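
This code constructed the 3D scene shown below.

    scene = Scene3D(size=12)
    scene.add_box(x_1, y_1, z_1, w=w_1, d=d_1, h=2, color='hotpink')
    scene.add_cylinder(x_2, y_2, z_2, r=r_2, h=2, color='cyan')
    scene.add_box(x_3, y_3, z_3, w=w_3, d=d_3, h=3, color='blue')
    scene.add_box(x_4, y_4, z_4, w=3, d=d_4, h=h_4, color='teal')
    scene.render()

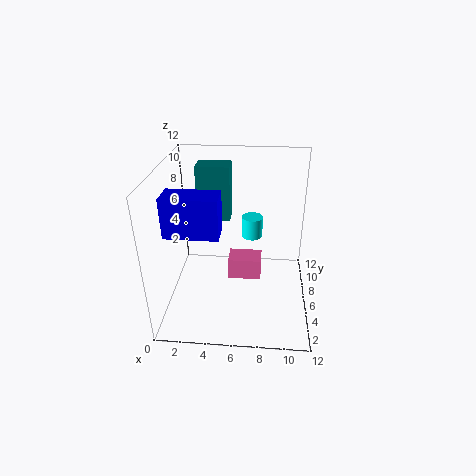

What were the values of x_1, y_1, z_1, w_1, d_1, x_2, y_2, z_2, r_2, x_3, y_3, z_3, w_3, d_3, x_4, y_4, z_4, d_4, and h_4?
x_1 = 5, y_1 = 7, z_1 = 1, w_1 = 3, d_1 = 2, x_2 = 7, y_2 = 10, z_2 = 4, r_2 = 1, x_3 = 1, y_3 = 2, z_3 = 8, w_3 = 4, d_3 = 2, x_4 = 2, y_4 = 9, z_4 = 6, d_4 = 2, h_4 = 5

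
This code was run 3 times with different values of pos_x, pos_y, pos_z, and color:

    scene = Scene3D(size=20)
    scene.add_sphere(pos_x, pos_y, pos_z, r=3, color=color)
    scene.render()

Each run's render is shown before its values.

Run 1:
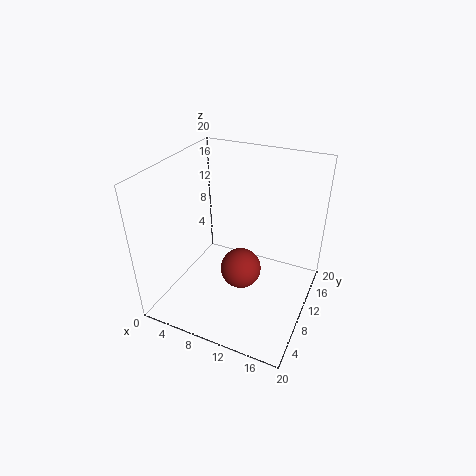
pos_x = 10; pos_y = 11; pos_z = 4; color = 'brown'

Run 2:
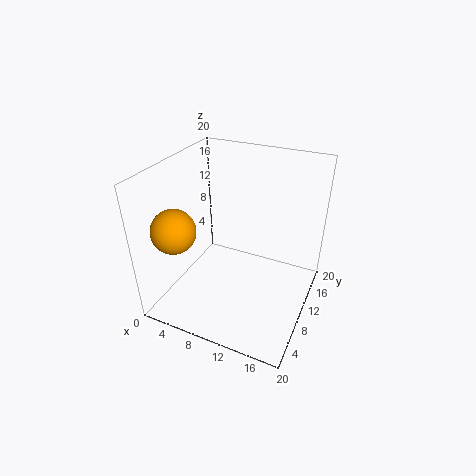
pos_x = 3; pos_y = 5; pos_z = 12; color = 'orange'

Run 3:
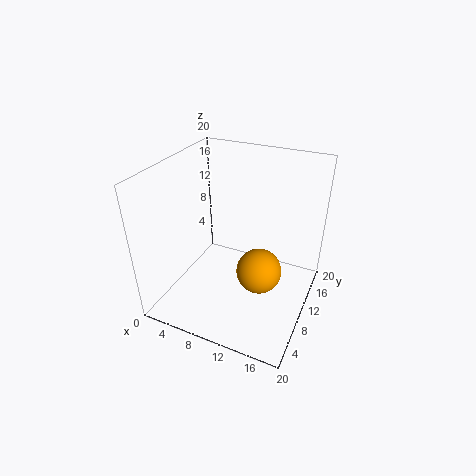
pos_x = 14; pos_y = 8; pos_z = 7; color = 'orange'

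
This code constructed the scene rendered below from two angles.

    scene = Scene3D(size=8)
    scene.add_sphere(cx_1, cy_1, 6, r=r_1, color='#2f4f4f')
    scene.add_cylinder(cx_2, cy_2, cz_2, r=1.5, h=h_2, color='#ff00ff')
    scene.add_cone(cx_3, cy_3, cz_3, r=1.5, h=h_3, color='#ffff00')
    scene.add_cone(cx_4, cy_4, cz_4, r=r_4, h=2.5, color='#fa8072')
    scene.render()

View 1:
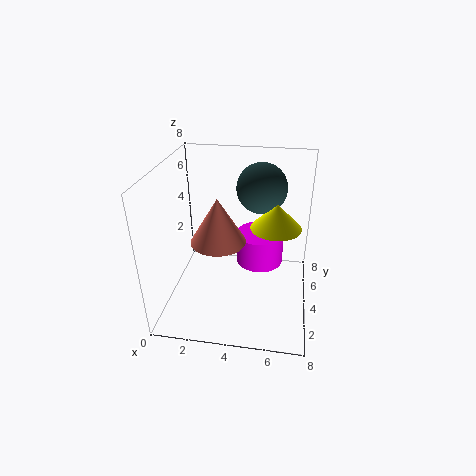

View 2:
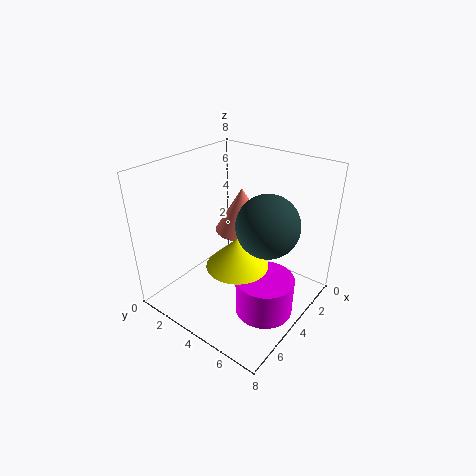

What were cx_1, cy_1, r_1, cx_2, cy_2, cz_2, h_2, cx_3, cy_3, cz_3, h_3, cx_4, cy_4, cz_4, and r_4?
cx_1 = 5; cy_1 = 6.5; r_1 = 1.5; cx_2 = 5; cy_2 = 6.5; cz_2 = 1; h_2 = 2; cx_3 = 6; cy_3 = 5.5; cz_3 = 4; h_3 = 1.5; cx_4 = 3; cy_4 = 3.5; cz_4 = 4; r_4 = 1.5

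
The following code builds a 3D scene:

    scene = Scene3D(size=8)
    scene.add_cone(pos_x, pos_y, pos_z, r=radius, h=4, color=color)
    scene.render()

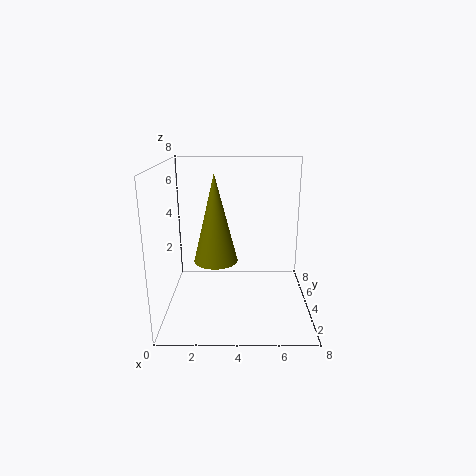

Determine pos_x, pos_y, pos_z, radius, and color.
pos_x = 3
pos_y = 1
pos_z = 4
radius = 1
color = 'olive'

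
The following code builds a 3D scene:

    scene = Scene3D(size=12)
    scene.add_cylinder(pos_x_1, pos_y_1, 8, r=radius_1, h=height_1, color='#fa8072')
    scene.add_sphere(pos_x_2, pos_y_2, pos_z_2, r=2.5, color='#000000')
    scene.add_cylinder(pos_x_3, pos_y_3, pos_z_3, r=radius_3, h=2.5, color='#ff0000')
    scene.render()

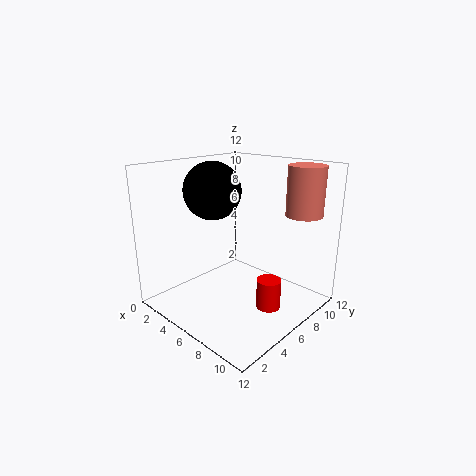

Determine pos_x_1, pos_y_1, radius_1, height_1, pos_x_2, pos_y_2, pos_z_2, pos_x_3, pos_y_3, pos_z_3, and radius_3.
pos_x_1 = 10
pos_y_1 = 9.5
radius_1 = 1.5
height_1 = 4
pos_x_2 = 3
pos_y_2 = 6
pos_z_2 = 9.5
pos_x_3 = 9
pos_y_3 = 6.5
pos_z_3 = 0.5
radius_3 = 1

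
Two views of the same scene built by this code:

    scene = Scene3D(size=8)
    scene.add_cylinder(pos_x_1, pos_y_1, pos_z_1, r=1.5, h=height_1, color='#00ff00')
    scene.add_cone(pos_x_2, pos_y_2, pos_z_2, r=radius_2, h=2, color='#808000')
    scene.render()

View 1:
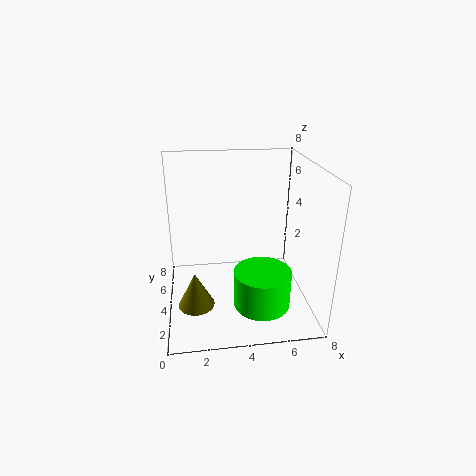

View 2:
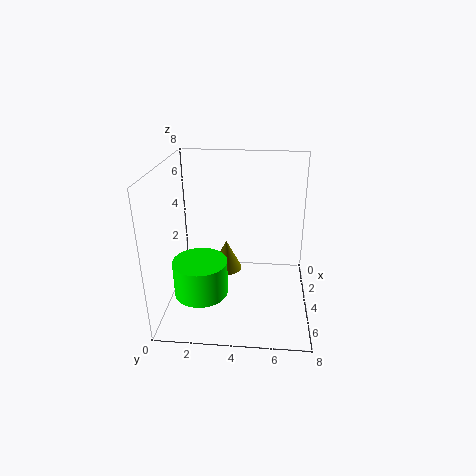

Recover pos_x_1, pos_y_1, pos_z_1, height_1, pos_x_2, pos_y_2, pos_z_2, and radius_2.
pos_x_1 = 5, pos_y_1 = 2, pos_z_1 = 1, height_1 = 2, pos_x_2 = 1.5, pos_y_2 = 3, pos_z_2 = 0.5, radius_2 = 1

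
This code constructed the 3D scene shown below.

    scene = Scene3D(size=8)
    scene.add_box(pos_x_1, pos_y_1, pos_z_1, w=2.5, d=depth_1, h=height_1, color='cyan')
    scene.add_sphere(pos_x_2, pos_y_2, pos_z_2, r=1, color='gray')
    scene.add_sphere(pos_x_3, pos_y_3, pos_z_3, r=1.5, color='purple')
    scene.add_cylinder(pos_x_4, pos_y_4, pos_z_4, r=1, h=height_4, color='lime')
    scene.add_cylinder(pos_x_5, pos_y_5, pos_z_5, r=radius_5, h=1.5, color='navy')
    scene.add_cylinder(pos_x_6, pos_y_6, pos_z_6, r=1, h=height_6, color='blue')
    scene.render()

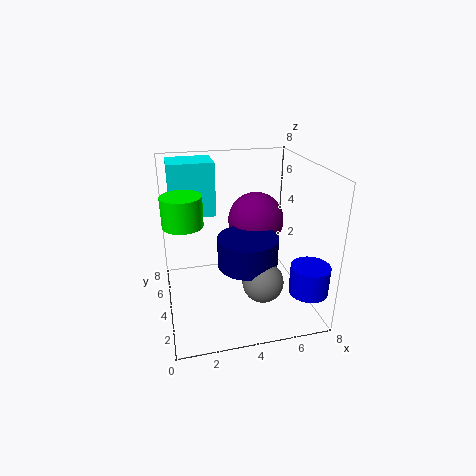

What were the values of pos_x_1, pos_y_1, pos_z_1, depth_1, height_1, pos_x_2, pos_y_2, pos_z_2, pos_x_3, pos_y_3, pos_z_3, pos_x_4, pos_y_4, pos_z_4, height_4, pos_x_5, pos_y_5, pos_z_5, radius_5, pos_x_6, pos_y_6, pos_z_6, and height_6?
pos_x_1 = 0.5
pos_y_1 = 5
pos_z_1 = 5
depth_1 = 2
height_1 = 3
pos_x_2 = 4.5
pos_y_2 = 1
pos_z_2 = 3
pos_x_3 = 5
pos_y_3 = 4
pos_z_3 = 5
pos_x_4 = 1
pos_y_4 = 3
pos_z_4 = 5.5
height_4 = 1.5
pos_x_5 = 4
pos_y_5 = 2
pos_z_5 = 3.5
radius_5 = 1.5
pos_x_6 = 7
pos_y_6 = 1
pos_z_6 = 2
height_6 = 1.5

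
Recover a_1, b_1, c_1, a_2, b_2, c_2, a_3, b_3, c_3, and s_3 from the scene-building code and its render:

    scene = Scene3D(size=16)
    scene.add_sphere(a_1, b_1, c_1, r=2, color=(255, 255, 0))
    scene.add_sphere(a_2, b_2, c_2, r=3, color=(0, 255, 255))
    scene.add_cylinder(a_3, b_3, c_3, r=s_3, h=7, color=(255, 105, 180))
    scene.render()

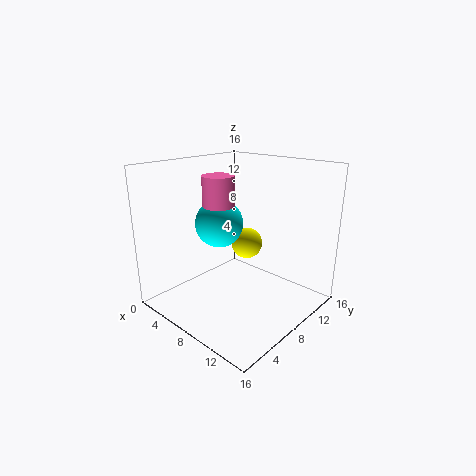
a_1 = 5
b_1 = 13
c_1 = 5
a_2 = 3
b_2 = 10
c_2 = 8
a_3 = 3
b_3 = 10
c_3 = 7
s_3 = 2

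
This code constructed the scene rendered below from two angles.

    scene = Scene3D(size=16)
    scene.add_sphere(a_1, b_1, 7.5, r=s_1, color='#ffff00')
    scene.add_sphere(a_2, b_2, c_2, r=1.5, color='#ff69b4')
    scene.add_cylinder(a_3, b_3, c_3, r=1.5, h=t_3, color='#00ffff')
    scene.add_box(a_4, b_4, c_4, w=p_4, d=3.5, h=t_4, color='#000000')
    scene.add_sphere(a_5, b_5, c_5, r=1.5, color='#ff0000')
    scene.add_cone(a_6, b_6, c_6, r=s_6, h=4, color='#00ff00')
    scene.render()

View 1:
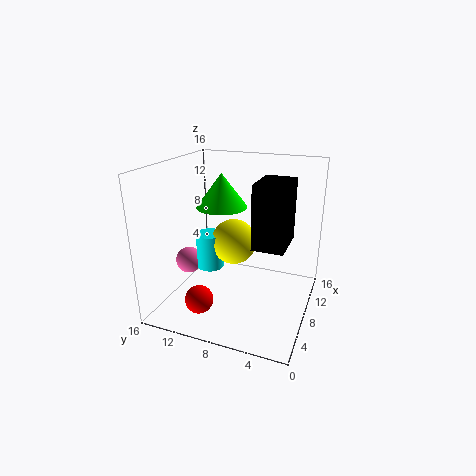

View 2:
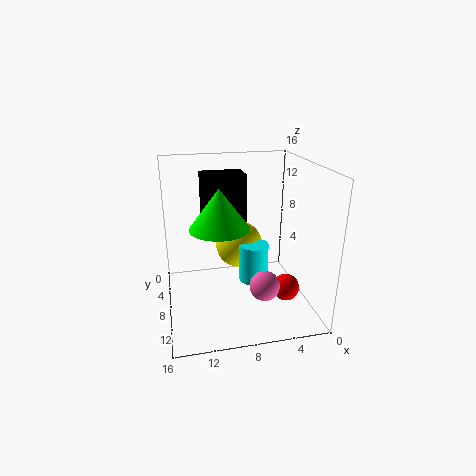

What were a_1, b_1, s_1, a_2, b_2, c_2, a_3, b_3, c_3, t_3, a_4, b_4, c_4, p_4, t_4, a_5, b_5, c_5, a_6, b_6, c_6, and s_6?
a_1 = 8; b_1 = 8.5; s_1 = 2.5; a_2 = 6.5; b_2 = 13.5; c_2 = 5; a_3 = 7; b_3 = 11; c_3 = 4.5; t_3 = 4; a_4 = 6.5; b_4 = 2.5; c_4 = 7.5; p_4 = 5; t_4 = 7; a_5 = 3; b_5 = 10.5; c_5 = 2.5; a_6 = 10.5; b_6 = 11; c_6 = 10.5; s_6 = 3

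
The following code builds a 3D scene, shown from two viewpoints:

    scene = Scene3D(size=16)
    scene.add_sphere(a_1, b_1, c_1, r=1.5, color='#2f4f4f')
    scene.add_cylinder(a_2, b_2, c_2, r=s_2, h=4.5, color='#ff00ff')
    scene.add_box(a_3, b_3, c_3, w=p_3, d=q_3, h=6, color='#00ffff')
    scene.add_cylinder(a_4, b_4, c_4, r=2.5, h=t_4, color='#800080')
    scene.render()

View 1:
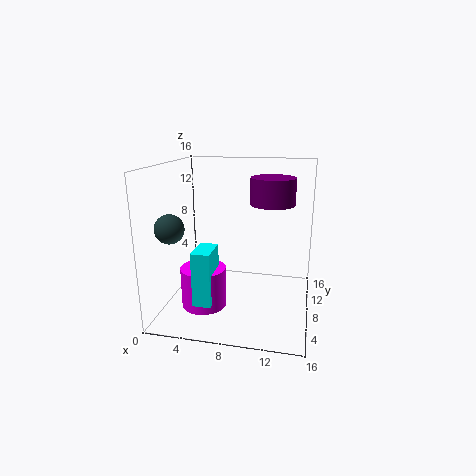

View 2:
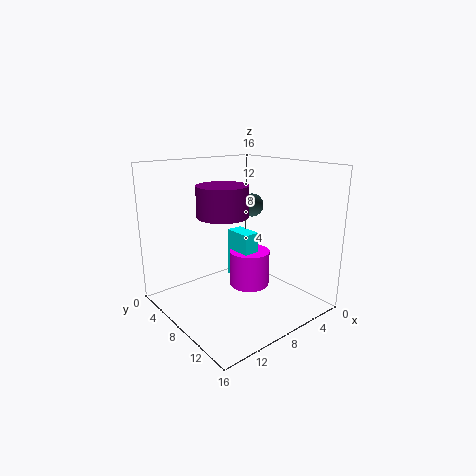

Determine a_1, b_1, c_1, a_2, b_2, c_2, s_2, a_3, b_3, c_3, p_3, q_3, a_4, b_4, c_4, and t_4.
a_1 = 2; b_1 = 3.5; c_1 = 10; a_2 = 4.5; b_2 = 6; c_2 = 0.5; s_2 = 2.5; a_3 = 4; b_3 = 3.5; c_3 = 1.5; p_3 = 2; q_3 = 3.5; a_4 = 11.5; b_4 = 10; c_4 = 11.5; t_4 = 3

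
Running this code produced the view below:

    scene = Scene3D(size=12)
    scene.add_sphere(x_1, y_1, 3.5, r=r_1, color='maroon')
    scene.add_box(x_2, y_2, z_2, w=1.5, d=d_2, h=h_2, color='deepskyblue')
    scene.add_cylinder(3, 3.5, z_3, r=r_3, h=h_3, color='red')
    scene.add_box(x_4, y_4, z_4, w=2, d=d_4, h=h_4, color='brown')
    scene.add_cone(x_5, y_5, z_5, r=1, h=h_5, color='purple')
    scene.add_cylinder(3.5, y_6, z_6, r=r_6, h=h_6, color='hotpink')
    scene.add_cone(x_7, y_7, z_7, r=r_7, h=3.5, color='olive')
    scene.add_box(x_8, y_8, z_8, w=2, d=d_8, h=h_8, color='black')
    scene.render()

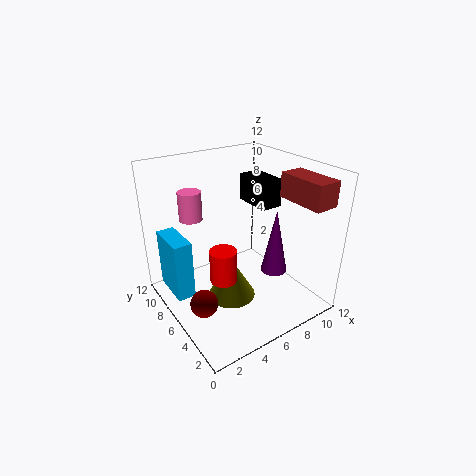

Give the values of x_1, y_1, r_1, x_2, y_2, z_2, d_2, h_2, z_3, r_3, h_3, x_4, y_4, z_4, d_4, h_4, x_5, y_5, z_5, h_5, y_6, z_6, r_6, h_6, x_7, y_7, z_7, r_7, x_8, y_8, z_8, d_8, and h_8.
x_1 = 1, y_1 = 3, r_1 = 1, x_2 = 0.5, y_2 = 6.5, z_2 = 1.5, d_2 = 3.5, h_2 = 5, z_3 = 4.5, r_3 = 1, h_3 = 2.5, x_4 = 9, y_4 = 0.5, z_4 = 9.5, d_4 = 4, h_4 = 2, x_5 = 7, y_5 = 2.5, z_5 = 4.5, h_5 = 5, y_6 = 9.5, z_6 = 7, r_6 = 1, h_6 = 2.5, x_7 = 5, y_7 = 5.5, z_7 = 1, r_7 = 2, x_8 = 9, y_8 = 6.5, z_8 = 7.5, d_8 = 3.5, h_8 = 2.5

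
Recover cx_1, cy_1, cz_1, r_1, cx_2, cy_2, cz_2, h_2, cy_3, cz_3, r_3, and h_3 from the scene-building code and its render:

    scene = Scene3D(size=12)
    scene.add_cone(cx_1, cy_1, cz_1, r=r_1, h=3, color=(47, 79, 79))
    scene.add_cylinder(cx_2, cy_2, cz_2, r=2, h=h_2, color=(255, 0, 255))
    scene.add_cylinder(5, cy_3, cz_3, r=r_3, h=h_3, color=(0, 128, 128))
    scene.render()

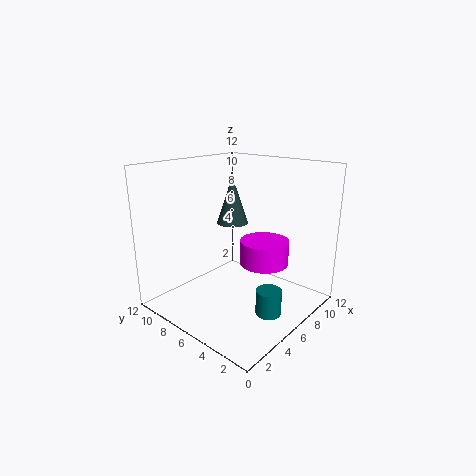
cx_1 = 2
cy_1 = 3
cz_1 = 9
r_1 = 1
cx_2 = 7
cy_2 = 4
cz_2 = 4
h_2 = 2
cy_3 = 2
cz_3 = 1
r_3 = 1
h_3 = 2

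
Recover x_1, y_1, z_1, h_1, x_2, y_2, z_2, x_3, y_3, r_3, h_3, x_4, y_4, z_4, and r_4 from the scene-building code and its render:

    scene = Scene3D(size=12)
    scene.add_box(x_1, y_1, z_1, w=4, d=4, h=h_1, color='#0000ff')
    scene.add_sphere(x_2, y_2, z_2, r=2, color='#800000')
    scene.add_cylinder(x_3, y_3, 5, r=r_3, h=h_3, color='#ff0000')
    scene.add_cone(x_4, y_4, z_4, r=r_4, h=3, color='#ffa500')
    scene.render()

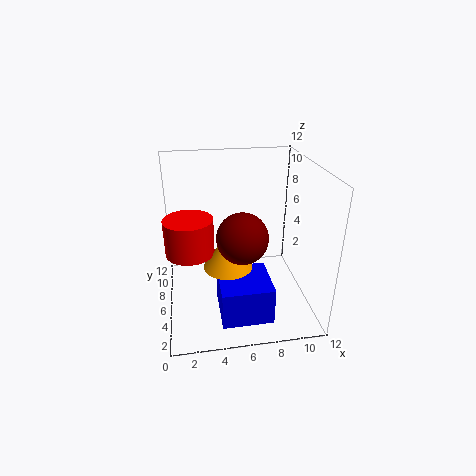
x_1 = 4, y_1 = 1, z_1 = 1, h_1 = 3, x_2 = 6, y_2 = 4, z_2 = 7, x_3 = 2, y_3 = 6, r_3 = 2, h_3 = 3, x_4 = 5, y_4 = 5, z_4 = 4, r_4 = 2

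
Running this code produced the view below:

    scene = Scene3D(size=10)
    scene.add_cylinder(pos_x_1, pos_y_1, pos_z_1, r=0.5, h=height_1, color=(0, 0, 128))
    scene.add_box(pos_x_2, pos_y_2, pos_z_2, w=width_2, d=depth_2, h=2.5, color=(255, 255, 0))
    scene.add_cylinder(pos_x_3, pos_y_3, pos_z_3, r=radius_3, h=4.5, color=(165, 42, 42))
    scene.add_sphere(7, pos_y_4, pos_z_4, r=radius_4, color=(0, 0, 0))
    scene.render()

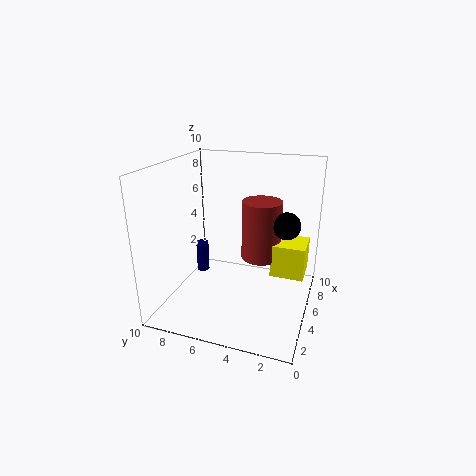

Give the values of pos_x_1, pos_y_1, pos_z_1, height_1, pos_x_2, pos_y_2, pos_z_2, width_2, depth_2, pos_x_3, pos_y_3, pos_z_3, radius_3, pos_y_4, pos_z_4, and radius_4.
pos_x_1 = 7.5, pos_y_1 = 9, pos_z_1 = 0.5, height_1 = 2.5, pos_x_2 = 6.5, pos_y_2 = 0.5, pos_z_2 = 1.5, width_2 = 2.5, depth_2 = 2.5, pos_x_3 = 7.5, pos_y_3 = 4, pos_z_3 = 2.5, radius_3 = 1.5, pos_y_4 = 2, pos_z_4 = 5.5, radius_4 = 1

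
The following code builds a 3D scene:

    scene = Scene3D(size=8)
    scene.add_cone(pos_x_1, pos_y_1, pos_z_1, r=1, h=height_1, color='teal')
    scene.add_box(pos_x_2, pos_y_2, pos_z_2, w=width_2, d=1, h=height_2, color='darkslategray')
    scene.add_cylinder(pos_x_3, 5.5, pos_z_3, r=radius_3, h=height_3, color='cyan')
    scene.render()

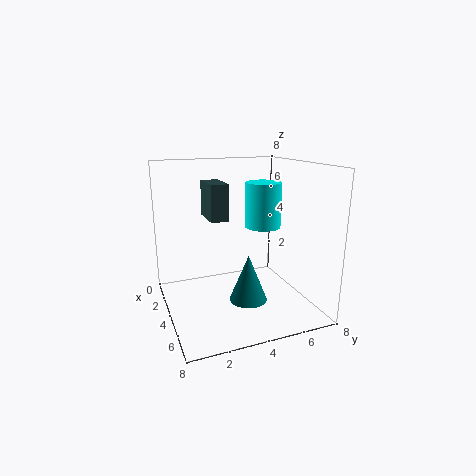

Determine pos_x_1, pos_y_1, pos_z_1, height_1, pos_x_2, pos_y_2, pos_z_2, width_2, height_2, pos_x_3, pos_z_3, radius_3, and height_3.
pos_x_1 = 5.5; pos_y_1 = 4; pos_z_1 = 1; height_1 = 2.5; pos_x_2 = 2; pos_y_2 = 2.5; pos_z_2 = 5; width_2 = 2; height_2 = 2; pos_x_3 = 4; pos_z_3 = 4.5; radius_3 = 1; height_3 = 2.5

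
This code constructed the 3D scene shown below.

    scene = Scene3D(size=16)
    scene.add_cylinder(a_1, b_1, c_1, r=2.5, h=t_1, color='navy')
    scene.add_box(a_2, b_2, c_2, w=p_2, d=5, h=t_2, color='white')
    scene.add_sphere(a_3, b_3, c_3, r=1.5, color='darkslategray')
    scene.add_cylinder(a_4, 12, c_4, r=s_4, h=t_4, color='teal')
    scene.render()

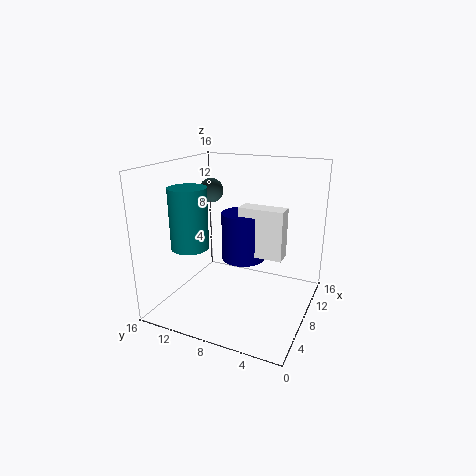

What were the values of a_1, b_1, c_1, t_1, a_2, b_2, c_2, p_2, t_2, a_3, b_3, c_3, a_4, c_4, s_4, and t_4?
a_1 = 9.5, b_1 = 8, c_1 = 5, t_1 = 5.5, a_2 = 8, b_2 = 3, c_2 = 6, p_2 = 2, t_2 = 5.5, a_3 = 12, b_3 = 13.5, c_3 = 12, a_4 = 4.5, c_4 = 7.5, s_4 = 2, t_4 = 6.5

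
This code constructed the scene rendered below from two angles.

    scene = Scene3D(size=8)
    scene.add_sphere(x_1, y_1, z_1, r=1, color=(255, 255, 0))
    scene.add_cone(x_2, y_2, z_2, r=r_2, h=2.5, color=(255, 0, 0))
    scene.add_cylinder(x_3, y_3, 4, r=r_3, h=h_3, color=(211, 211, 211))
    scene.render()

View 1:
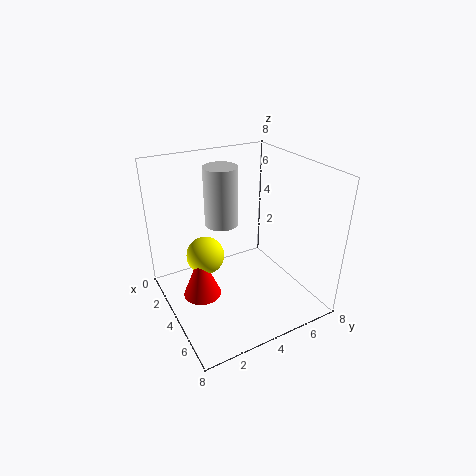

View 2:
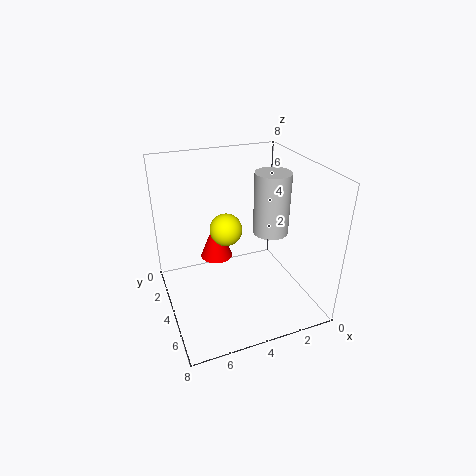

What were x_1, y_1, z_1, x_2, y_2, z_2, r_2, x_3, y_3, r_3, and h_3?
x_1 = 4
y_1 = 2
z_1 = 3.5
x_2 = 4.5
y_2 = 1.5
z_2 = 1.5
r_2 = 1
x_3 = 2
y_3 = 4
r_3 = 1
h_3 = 3.5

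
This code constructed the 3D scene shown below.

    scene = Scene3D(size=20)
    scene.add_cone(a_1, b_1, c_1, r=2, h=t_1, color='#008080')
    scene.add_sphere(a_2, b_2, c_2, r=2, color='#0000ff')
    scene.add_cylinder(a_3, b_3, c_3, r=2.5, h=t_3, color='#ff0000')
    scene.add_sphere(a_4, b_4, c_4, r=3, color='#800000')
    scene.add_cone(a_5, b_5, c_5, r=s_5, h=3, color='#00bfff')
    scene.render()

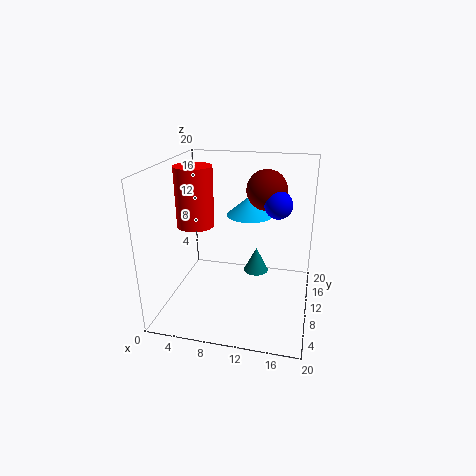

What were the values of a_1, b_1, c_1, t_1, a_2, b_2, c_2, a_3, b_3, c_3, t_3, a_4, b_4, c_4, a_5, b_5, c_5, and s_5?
a_1 = 11.5
b_1 = 16.5
c_1 = 1.5
t_1 = 4
a_2 = 15
b_2 = 13.5
c_2 = 14
a_3 = 4.5
b_3 = 8.5
c_3 = 12
t_3 = 8
a_4 = 13
b_4 = 15.5
c_4 = 15.5
a_5 = 10.5
b_5 = 15.5
c_5 = 11.5
s_5 = 3.5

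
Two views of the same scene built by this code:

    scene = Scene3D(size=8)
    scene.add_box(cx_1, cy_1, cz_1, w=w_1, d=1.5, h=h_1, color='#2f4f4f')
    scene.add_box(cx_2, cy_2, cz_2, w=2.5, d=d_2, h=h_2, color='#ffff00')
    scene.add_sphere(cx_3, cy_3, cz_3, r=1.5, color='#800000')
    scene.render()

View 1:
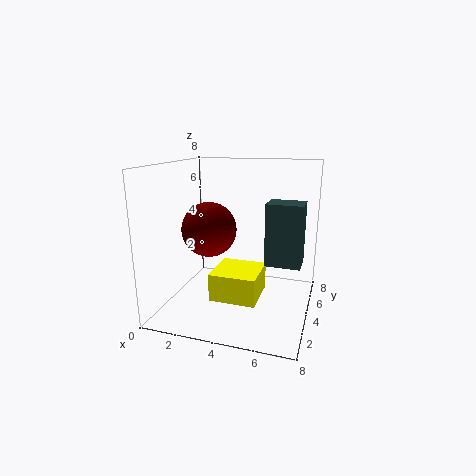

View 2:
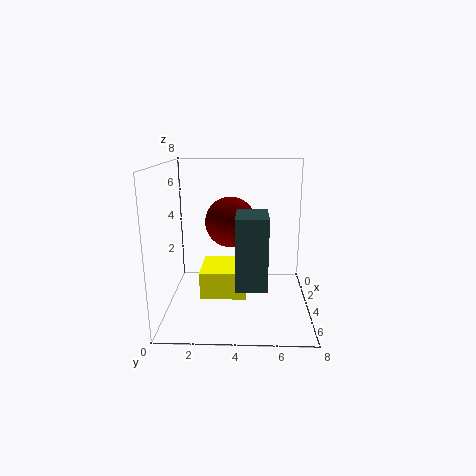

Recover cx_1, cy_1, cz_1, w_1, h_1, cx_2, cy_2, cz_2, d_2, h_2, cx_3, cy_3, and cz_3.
cx_1 = 5.5; cy_1 = 4; cz_1 = 2.5; w_1 = 2; h_1 = 3.5; cx_2 = 3; cy_2 = 2; cz_2 = 1; d_2 = 2.5; h_2 = 1.5; cx_3 = 2.5; cy_3 = 3.5; cz_3 = 4.5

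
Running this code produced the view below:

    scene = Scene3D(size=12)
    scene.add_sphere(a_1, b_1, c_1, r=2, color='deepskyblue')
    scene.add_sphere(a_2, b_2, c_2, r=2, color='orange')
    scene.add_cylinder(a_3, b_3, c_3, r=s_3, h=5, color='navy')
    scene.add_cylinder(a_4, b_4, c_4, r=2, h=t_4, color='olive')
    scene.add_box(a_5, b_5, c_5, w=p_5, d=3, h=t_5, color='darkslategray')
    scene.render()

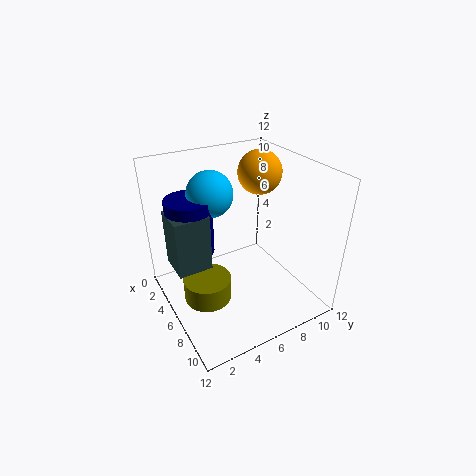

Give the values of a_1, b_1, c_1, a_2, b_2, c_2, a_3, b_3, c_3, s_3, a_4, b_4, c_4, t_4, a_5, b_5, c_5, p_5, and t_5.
a_1 = 3
b_1 = 5
c_1 = 9
a_2 = 3
b_2 = 10
c_2 = 10
a_3 = 3
b_3 = 3
c_3 = 4
s_3 = 2
a_4 = 6
b_4 = 3
c_4 = 1
t_4 = 2
a_5 = 2
b_5 = 1
c_5 = 3
p_5 = 3
t_5 = 5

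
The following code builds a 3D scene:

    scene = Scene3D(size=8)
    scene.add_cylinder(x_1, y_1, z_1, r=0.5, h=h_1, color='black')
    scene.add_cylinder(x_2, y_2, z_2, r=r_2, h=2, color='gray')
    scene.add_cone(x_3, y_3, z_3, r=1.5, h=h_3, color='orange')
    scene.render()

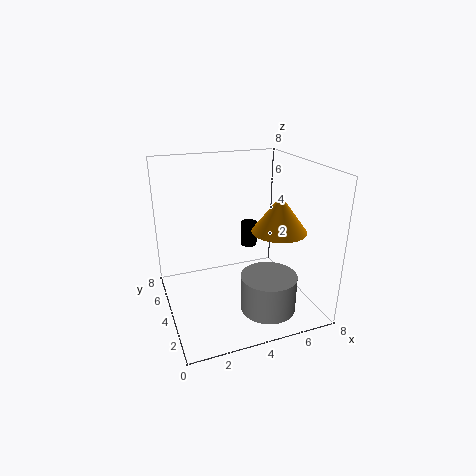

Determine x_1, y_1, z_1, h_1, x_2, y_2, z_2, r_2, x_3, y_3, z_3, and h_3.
x_1 = 5.5
y_1 = 6
z_1 = 2.5
h_1 = 1.5
x_2 = 5
y_2 = 2
z_2 = 0.5
r_2 = 1.5
x_3 = 6
y_3 = 3
z_3 = 4.5
h_3 = 2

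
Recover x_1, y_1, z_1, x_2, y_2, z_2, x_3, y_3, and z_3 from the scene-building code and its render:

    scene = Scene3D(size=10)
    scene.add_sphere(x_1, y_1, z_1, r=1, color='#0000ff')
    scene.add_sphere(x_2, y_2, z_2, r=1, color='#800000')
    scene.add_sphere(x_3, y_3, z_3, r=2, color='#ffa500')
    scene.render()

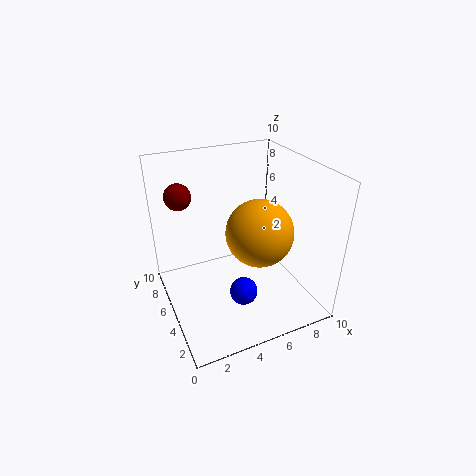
x_1 = 5; y_1 = 4; z_1 = 1; x_2 = 2; y_2 = 9; z_2 = 7; x_3 = 5; y_3 = 2; z_3 = 7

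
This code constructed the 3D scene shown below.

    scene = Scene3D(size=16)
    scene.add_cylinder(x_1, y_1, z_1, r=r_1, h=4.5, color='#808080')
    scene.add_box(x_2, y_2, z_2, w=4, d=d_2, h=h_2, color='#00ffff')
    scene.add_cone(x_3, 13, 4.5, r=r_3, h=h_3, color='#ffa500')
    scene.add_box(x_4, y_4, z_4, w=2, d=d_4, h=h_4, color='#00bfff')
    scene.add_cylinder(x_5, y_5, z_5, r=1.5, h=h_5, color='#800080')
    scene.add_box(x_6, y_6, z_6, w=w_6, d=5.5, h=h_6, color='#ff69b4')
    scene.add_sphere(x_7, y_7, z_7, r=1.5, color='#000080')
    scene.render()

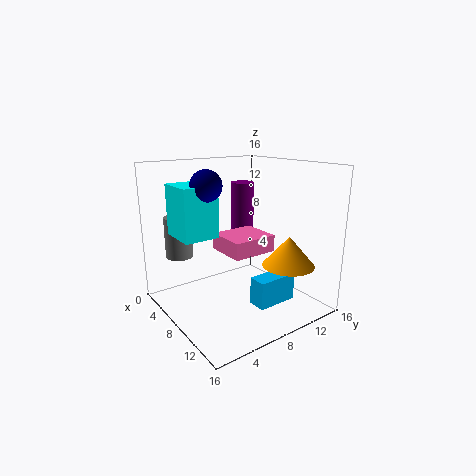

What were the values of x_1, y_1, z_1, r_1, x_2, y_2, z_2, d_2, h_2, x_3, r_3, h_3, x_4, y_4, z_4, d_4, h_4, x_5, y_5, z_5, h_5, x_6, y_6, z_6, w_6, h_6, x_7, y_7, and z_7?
x_1 = 4.5
y_1 = 2.5
z_1 = 6
r_1 = 1.5
x_2 = 6.5
y_2 = 0.5
z_2 = 9.5
d_2 = 3.5
h_2 = 5
x_3 = 11
r_3 = 3
h_3 = 3.5
x_4 = 11
y_4 = 7.5
z_4 = 1.5
d_4 = 4.5
h_4 = 3
x_5 = 2
y_5 = 13
z_5 = 6.5
h_5 = 6.5
x_6 = 3.5
y_6 = 7.5
z_6 = 5.5
w_6 = 5
h_6 = 2
x_7 = 10
y_7 = 3
z_7 = 14.5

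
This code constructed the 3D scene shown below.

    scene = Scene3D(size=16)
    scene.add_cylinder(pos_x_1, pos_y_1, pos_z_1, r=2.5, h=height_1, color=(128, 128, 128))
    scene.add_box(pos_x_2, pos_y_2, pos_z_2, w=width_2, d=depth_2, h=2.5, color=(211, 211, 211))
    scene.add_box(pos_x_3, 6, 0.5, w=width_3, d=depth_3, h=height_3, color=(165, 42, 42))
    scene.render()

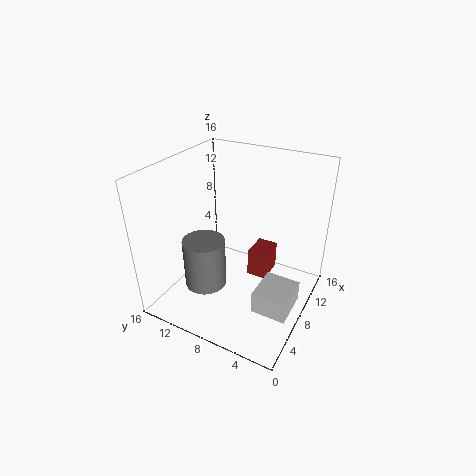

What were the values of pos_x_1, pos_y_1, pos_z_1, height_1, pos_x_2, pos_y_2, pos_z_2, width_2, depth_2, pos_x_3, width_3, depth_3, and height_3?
pos_x_1 = 7, pos_y_1 = 12, pos_z_1 = 1, height_1 = 6, pos_x_2 = 5.5, pos_y_2 = 1, pos_z_2 = 0.5, width_2 = 4.5, depth_2 = 4, pos_x_3 = 11.5, width_3 = 3.5, depth_3 = 2.5, height_3 = 3.5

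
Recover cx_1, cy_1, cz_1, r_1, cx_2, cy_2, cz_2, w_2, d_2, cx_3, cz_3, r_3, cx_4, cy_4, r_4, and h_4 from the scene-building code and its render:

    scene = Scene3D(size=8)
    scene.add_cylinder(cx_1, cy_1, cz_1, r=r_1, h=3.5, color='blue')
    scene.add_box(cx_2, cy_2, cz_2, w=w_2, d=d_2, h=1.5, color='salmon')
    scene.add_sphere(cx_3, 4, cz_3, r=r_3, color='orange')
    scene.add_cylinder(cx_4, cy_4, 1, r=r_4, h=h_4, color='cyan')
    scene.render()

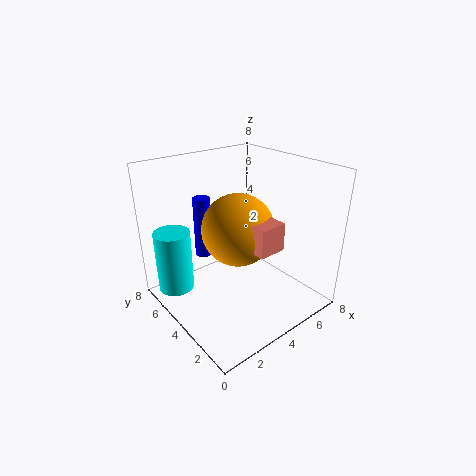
cx_1 = 3, cy_1 = 6, cz_1 = 2.5, r_1 = 0.5, cx_2 = 3.5, cy_2 = 1.5, cz_2 = 4, w_2 = 1.5, d_2 = 2, cx_3 = 4, cz_3 = 4.5, r_3 = 2, cx_4 = 1, cy_4 = 6, r_4 = 1, h_4 = 3.5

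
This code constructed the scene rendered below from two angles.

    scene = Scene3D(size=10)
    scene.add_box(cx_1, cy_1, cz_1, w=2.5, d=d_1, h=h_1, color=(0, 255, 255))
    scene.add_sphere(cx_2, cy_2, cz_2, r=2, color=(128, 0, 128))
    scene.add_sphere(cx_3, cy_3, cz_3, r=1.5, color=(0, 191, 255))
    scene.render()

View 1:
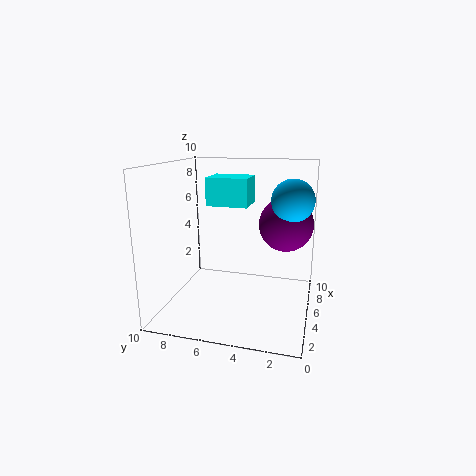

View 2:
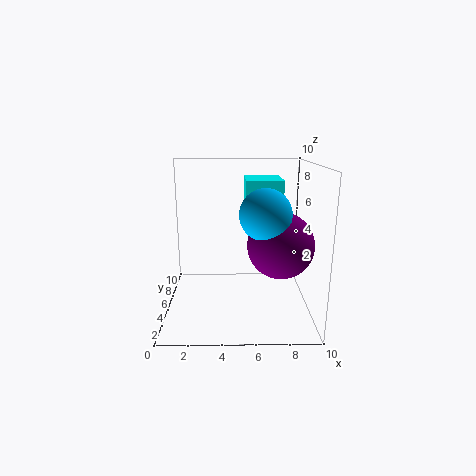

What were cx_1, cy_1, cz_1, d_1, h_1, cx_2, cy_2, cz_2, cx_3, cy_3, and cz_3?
cx_1 = 5.5
cy_1 = 4.5
cz_1 = 7
d_1 = 3
h_1 = 2
cx_2 = 7.5
cy_2 = 2
cz_2 = 5.5
cx_3 = 6.5
cy_3 = 1.5
cz_3 = 7.5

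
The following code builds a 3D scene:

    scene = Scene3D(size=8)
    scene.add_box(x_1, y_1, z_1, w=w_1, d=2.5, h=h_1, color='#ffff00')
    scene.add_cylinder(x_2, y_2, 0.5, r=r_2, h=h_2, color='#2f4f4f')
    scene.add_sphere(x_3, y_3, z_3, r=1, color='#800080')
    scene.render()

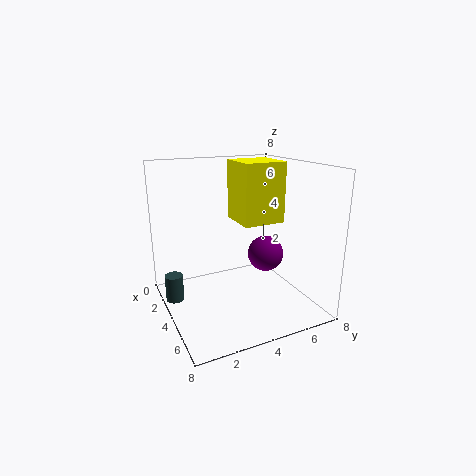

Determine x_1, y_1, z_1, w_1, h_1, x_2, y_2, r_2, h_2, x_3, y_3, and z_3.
x_1 = 1.5, y_1 = 4.5, z_1 = 4.5, w_1 = 2.5, h_1 = 3.5, x_2 = 3, y_2 = 0.5, r_2 = 0.5, h_2 = 1.5, x_3 = 4.5, y_3 = 5.5, z_3 = 3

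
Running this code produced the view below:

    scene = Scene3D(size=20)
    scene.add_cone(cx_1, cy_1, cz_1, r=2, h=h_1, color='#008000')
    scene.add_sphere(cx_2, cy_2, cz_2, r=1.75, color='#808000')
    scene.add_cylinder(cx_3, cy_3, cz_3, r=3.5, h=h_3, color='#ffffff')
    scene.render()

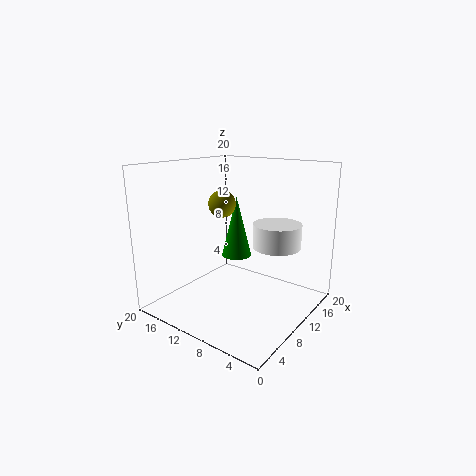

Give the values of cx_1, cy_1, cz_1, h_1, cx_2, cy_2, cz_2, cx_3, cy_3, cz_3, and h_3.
cx_1 = 9; cy_1 = 9.5; cz_1 = 8; h_1 = 8; cx_2 = 7.25; cy_2 = 10.5; cz_2 = 15.25; cx_3 = 14.75; cy_3 = 6.5; cz_3 = 8; h_3 = 3.5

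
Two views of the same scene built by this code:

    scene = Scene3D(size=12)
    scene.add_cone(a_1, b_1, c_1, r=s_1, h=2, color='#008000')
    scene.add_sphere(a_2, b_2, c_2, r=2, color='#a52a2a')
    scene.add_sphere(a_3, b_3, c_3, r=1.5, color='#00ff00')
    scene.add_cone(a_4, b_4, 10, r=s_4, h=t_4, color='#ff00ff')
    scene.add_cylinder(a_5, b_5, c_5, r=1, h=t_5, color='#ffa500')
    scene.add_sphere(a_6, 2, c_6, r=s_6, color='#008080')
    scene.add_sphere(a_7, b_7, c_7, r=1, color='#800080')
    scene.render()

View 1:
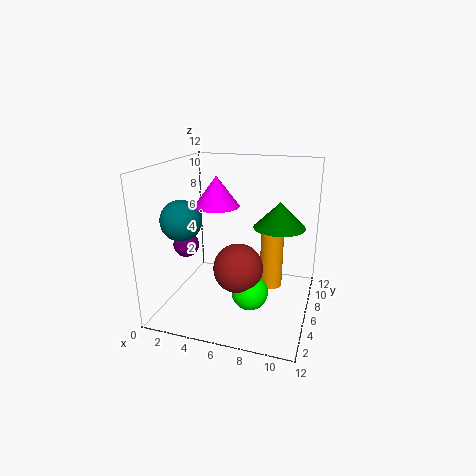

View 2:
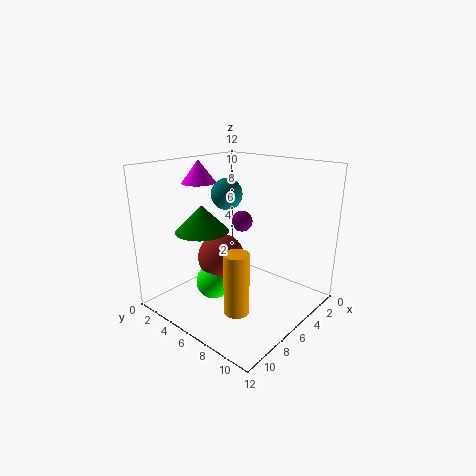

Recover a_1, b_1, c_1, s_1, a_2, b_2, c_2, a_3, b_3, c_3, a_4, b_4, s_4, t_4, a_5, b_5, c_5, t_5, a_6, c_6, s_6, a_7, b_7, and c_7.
a_1 = 9.5; b_1 = 5.5; c_1 = 7.5; s_1 = 2; a_2 = 6.5; b_2 = 4.5; c_2 = 4; a_3 = 7.5; b_3 = 4.5; c_3 = 2; a_4 = 6; b_4 = 1.5; s_4 = 1.5; t_4 = 2; a_5 = 8.5; b_5 = 8; c_5 = 1; t_5 = 5; a_6 = 3; c_6 = 8.5; s_6 = 1.5; a_7 = 2.5; b_7 = 3.5; c_7 = 6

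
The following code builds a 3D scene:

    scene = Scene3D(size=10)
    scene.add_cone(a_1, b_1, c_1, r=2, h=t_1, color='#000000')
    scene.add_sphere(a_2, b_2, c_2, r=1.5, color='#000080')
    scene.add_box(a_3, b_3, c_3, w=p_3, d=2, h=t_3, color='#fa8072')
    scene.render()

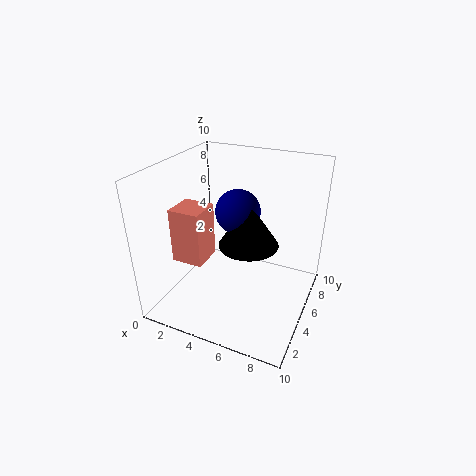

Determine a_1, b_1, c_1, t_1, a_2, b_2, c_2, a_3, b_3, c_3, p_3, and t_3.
a_1 = 6, b_1 = 4.5, c_1 = 5, t_1 = 3, a_2 = 5, b_2 = 5, c_2 = 7, a_3 = 2, b_3 = 1.5, c_3 = 4.5, p_3 = 2, t_3 = 3.5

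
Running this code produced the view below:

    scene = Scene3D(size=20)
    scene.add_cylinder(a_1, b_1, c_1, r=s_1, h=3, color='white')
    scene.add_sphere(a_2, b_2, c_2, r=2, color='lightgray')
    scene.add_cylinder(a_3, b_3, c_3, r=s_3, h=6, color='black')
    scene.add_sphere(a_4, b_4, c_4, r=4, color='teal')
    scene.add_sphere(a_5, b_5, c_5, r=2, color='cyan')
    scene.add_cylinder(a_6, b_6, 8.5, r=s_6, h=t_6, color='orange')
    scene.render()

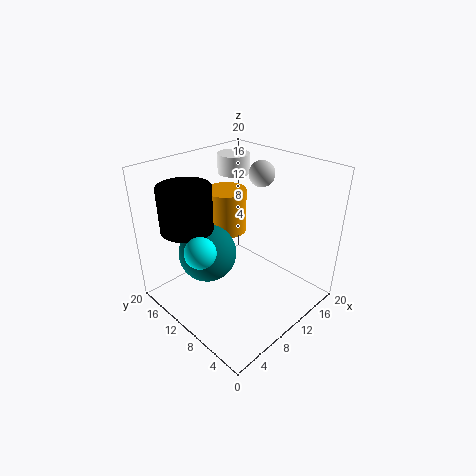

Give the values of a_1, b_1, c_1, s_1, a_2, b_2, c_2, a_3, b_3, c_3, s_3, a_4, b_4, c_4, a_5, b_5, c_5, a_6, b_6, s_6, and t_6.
a_1 = 16.5
b_1 = 17.5
c_1 = 16
s_1 = 2.5
a_2 = 18
b_2 = 13
c_2 = 16.5
a_3 = 4.5
b_3 = 14
c_3 = 12
s_3 = 3.5
a_4 = 6.5
b_4 = 12.5
c_4 = 8
a_5 = 3
b_5 = 9.5
c_5 = 11
a_6 = 12.5
b_6 = 15
s_6 = 3
t_6 = 6.5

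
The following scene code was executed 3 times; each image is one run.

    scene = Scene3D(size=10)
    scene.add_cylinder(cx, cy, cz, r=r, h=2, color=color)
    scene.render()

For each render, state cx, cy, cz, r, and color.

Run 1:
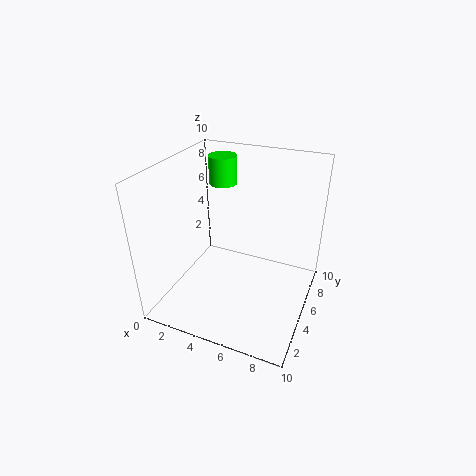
cx = 3; cy = 7; cz = 8; r = 1; color = 'lime'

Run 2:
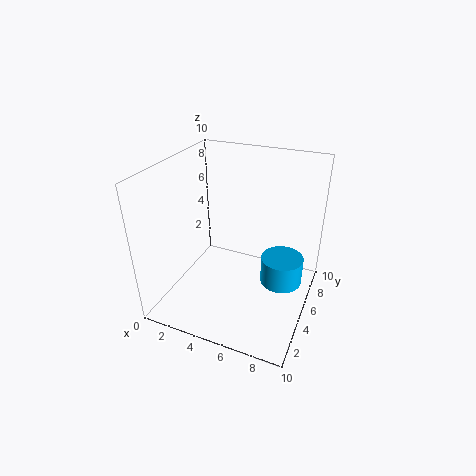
cx = 8; cy = 6; cz = 1.5; r = 1.5; color = 'deepskyblue'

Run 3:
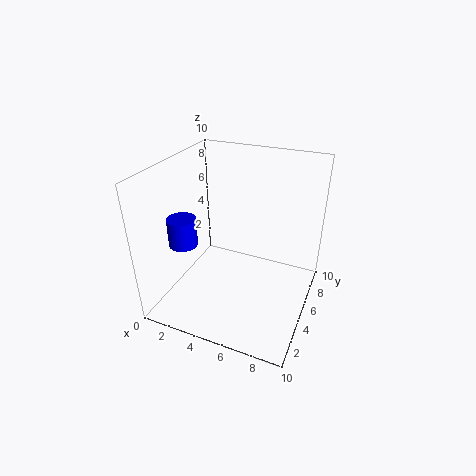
cx = 1.5; cy = 3.5; cz = 4.5; r = 1; color = 'blue'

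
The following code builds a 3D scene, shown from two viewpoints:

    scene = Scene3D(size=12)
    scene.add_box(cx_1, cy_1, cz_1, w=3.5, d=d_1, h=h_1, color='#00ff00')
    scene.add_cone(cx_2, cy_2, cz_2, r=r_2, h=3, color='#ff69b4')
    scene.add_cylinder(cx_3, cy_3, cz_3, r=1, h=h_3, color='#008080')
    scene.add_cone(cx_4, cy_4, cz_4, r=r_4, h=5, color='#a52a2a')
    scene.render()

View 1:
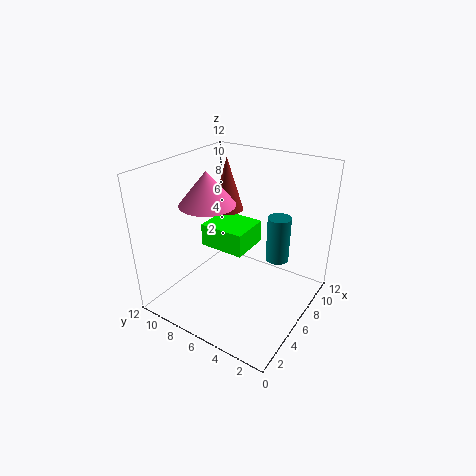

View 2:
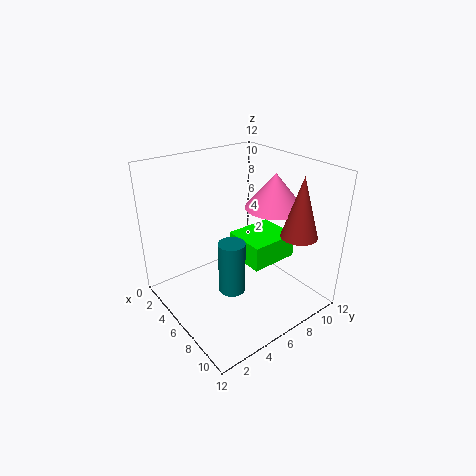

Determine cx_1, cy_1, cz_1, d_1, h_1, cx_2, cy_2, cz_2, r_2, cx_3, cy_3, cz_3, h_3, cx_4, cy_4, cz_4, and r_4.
cx_1 = 5.5
cy_1 = 5.5
cz_1 = 4.5
d_1 = 4
h_1 = 2
cx_2 = 6.5
cy_2 = 9.5
cz_2 = 8
r_2 = 2.5
cx_3 = 8.5
cy_3 = 3.5
cz_3 = 3.5
h_3 = 4
cx_4 = 9.5
cy_4 = 9.5
cz_4 = 6.5
r_4 = 1.5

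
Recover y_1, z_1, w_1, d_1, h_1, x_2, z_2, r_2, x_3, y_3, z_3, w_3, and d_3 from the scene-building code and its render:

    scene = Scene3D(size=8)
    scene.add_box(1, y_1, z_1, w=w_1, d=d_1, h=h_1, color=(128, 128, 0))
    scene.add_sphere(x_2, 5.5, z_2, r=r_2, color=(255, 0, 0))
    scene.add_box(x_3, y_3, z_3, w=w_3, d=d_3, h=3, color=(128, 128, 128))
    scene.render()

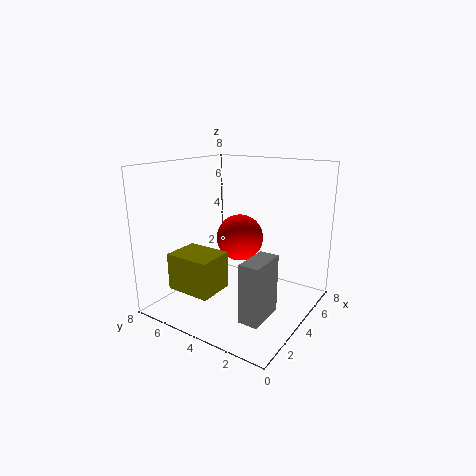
y_1 = 4
z_1 = 1.5
w_1 = 2
d_1 = 2.5
h_1 = 2
x_2 = 6.5
z_2 = 3
r_2 = 1.5
x_3 = 1
y_3 = 1
z_3 = 1
w_3 = 2
d_3 = 1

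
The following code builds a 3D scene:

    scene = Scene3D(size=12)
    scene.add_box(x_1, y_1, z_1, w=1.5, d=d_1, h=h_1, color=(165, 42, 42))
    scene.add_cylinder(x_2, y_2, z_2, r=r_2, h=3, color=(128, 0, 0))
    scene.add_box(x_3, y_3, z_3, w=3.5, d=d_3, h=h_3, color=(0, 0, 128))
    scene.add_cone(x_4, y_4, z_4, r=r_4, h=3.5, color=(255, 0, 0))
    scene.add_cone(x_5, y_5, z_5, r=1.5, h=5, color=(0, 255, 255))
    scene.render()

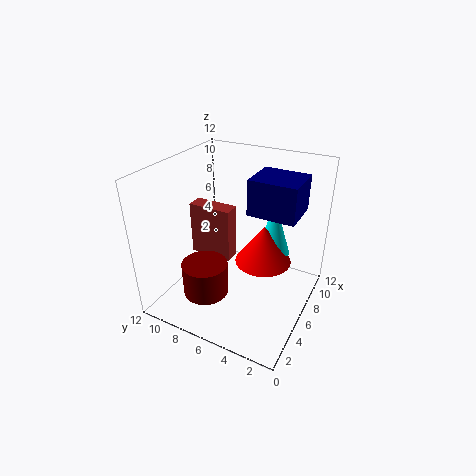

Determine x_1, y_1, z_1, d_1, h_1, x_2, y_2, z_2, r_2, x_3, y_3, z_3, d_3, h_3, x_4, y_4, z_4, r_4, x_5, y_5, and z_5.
x_1 = 7
y_1 = 7.5
z_1 = 2.5
d_1 = 4
h_1 = 5
x_2 = 4.5
y_2 = 8.5
z_2 = 0.5
r_2 = 2
x_3 = 6.5
y_3 = 1.5
z_3 = 8
d_3 = 4
h_3 = 3
x_4 = 8
y_4 = 4.5
z_4 = 3
r_4 = 2.5
x_5 = 9
y_5 = 4
z_5 = 3.5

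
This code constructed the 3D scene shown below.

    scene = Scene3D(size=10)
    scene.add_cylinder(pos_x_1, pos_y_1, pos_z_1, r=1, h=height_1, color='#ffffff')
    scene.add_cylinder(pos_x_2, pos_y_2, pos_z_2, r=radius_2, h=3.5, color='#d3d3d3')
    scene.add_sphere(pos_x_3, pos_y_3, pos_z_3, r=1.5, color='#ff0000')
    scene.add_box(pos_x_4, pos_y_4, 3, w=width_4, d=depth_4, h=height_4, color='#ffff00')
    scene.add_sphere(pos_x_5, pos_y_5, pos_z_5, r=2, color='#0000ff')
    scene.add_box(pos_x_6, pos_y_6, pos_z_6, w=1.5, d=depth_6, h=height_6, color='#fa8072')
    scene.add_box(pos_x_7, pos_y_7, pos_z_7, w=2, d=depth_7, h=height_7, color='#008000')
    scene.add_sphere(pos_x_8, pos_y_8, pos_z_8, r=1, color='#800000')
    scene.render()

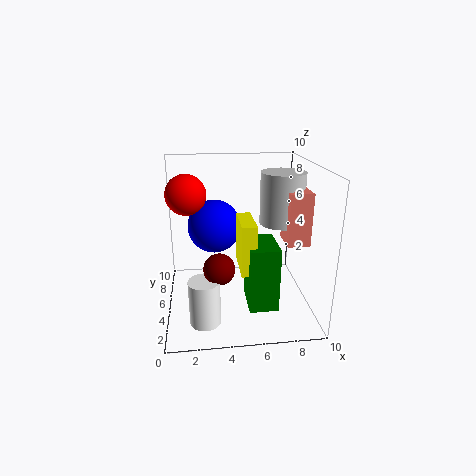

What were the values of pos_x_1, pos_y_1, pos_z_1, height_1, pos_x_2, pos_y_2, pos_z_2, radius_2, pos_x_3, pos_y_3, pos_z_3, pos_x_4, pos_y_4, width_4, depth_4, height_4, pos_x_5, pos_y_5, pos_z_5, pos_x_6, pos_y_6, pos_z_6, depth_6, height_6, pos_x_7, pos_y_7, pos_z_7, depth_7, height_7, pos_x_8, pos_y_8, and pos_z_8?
pos_x_1 = 2.5; pos_y_1 = 2; pos_z_1 = 0.5; height_1 = 3; pos_x_2 = 8; pos_y_2 = 5; pos_z_2 = 6; radius_2 = 1.5; pos_x_3 = 1.5; pos_y_3 = 7.5; pos_z_3 = 7.5; pos_x_4 = 5; pos_y_4 = 3; width_4 = 1; depth_4 = 3; height_4 = 3.5; pos_x_5 = 3.5; pos_y_5 = 7.5; pos_z_5 = 5; pos_x_6 = 8; pos_y_6 = 3; pos_z_6 = 5; depth_6 = 2; height_6 = 3.5; pos_x_7 = 5.5; pos_y_7 = 2.5; pos_z_7 = 0.5; depth_7 = 3; height_7 = 4.5; pos_x_8 = 3.5; pos_y_8 = 2.5; pos_z_8 = 4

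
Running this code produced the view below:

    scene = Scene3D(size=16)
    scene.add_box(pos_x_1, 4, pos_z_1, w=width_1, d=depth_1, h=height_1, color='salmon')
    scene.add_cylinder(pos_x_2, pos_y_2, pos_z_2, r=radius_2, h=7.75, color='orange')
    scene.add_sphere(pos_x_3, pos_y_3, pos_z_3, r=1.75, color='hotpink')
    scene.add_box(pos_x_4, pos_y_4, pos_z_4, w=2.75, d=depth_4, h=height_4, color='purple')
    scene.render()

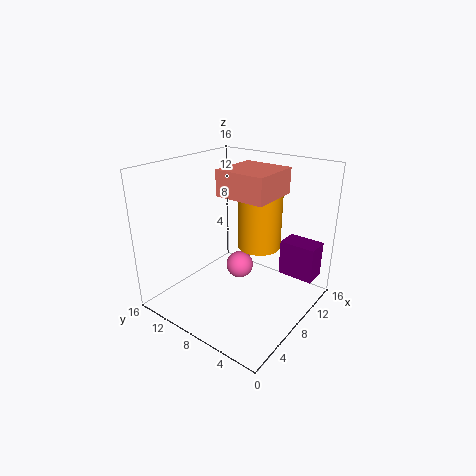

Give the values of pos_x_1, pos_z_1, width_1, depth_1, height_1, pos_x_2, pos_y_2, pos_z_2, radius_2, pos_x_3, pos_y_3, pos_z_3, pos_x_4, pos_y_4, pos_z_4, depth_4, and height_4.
pos_x_1 = 6.25
pos_z_1 = 13
width_1 = 5.5
depth_1 = 5.5
height_1 = 2.75
pos_x_2 = 10.75
pos_y_2 = 7
pos_z_2 = 6.25
radius_2 = 2.5
pos_x_3 = 12
pos_y_3 = 10.75
pos_z_3 = 1.75
pos_x_4 = 12.75
pos_y_4 = 1
pos_z_4 = 2.25
depth_4 = 4.25
height_4 = 4.25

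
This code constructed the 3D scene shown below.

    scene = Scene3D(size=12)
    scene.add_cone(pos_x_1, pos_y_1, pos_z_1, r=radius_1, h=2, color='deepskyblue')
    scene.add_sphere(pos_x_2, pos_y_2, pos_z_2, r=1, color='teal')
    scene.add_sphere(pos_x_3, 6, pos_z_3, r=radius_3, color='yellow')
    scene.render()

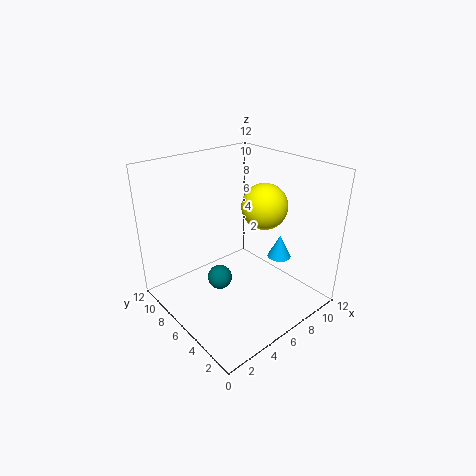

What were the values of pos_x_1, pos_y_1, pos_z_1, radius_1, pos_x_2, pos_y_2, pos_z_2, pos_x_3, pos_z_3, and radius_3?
pos_x_1 = 9, pos_y_1 = 4, pos_z_1 = 4, radius_1 = 1, pos_x_2 = 4, pos_y_2 = 6, pos_z_2 = 3, pos_x_3 = 9, pos_z_3 = 8, radius_3 = 2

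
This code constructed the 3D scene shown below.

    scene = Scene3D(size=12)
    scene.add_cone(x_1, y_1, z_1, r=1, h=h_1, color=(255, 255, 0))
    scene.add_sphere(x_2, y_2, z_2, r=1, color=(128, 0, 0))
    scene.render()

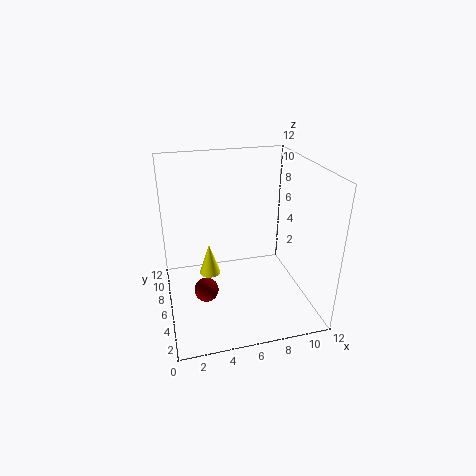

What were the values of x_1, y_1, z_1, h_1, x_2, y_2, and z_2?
x_1 = 4
y_1 = 9
z_1 = 1
h_1 = 3
x_2 = 3
y_2 = 5
z_2 = 2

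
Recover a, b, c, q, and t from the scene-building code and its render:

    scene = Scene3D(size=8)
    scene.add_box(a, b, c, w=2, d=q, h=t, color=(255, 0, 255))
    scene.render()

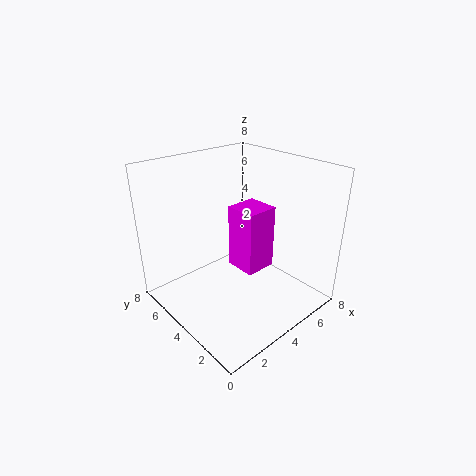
a = 5; b = 4; c = 1; q = 2; t = 4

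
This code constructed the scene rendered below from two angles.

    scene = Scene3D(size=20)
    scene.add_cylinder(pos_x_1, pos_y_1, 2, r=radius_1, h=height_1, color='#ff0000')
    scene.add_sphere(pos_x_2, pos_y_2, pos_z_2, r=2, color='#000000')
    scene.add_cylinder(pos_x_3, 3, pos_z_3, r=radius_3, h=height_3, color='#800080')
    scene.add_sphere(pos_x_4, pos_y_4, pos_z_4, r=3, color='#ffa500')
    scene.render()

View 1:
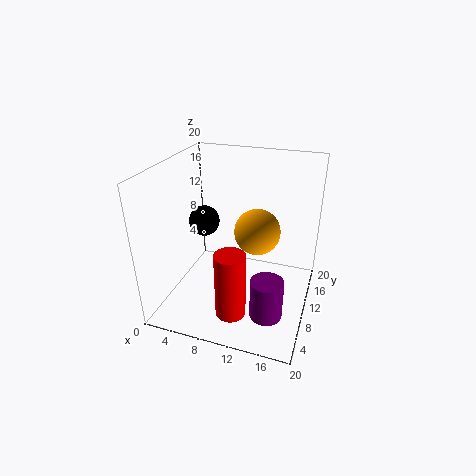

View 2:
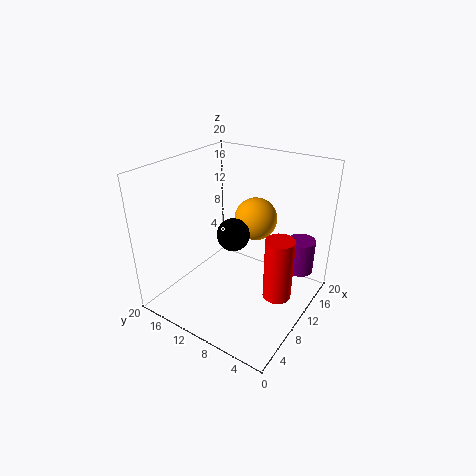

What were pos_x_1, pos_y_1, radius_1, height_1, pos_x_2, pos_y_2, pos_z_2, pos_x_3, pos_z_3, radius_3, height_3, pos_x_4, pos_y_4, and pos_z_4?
pos_x_1 = 11; pos_y_1 = 4; radius_1 = 2; height_1 = 9; pos_x_2 = 6; pos_y_2 = 8; pos_z_2 = 13; pos_x_3 = 16; pos_z_3 = 4; radius_3 = 2; height_3 = 5; pos_x_4 = 13; pos_y_4 = 9; pos_z_4 = 12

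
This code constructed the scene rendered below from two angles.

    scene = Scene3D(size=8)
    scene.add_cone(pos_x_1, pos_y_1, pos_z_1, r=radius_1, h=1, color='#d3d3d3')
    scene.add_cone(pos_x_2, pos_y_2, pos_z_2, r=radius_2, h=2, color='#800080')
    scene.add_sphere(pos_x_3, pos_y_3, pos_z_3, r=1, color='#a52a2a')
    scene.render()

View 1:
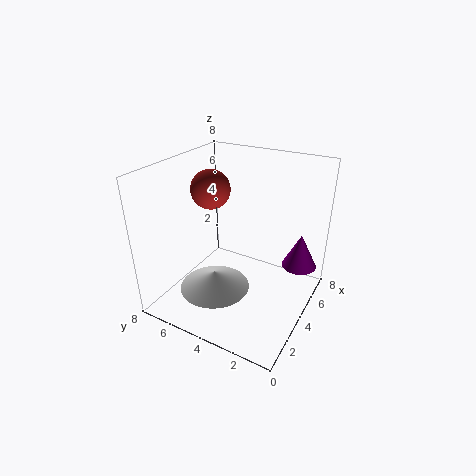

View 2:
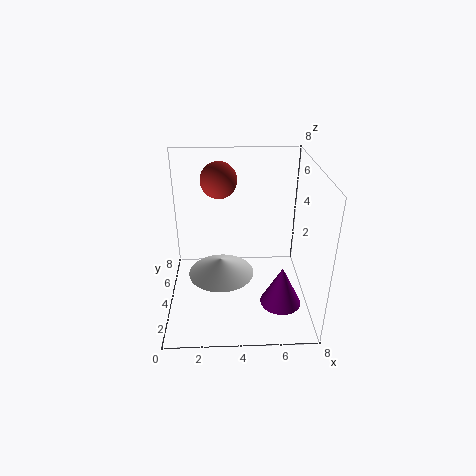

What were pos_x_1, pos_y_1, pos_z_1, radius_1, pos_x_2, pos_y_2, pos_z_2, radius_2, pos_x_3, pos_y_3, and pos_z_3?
pos_x_1 = 3; pos_y_1 = 5; pos_z_1 = 1; radius_1 = 2; pos_x_2 = 6; pos_y_2 = 1; pos_z_2 = 2; radius_2 = 1; pos_x_3 = 3; pos_y_3 = 5; pos_z_3 = 7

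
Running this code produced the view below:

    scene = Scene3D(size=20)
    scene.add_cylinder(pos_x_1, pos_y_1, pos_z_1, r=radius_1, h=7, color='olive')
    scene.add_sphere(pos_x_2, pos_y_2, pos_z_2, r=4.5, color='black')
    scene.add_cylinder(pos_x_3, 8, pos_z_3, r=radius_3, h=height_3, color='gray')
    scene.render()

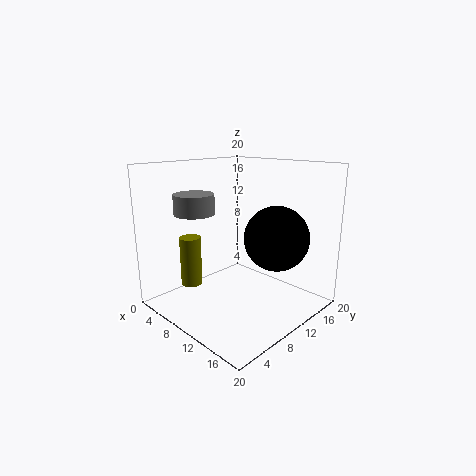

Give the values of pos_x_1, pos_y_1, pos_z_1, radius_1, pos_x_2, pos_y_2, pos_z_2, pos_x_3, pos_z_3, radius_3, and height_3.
pos_x_1 = 5
pos_y_1 = 5.5
pos_z_1 = 3
radius_1 = 1.5
pos_x_2 = 14
pos_y_2 = 13.5
pos_z_2 = 10
pos_x_3 = 3
pos_z_3 = 12.5
radius_3 = 3
height_3 = 3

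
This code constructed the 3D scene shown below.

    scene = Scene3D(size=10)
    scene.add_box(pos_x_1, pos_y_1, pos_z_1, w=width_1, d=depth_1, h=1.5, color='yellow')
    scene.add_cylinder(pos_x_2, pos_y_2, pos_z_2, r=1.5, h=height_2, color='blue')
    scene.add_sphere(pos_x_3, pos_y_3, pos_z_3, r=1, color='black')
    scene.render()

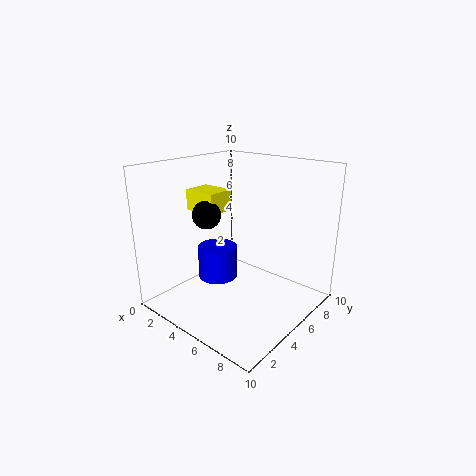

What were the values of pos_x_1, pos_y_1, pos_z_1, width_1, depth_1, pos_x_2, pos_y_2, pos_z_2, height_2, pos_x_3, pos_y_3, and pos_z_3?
pos_x_1 = 1, pos_y_1 = 4, pos_z_1 = 6.5, width_1 = 2.5, depth_1 = 2, pos_x_2 = 2.5, pos_y_2 = 5.5, pos_z_2 = 1, height_2 = 2.5, pos_x_3 = 3, pos_y_3 = 4, pos_z_3 = 6.5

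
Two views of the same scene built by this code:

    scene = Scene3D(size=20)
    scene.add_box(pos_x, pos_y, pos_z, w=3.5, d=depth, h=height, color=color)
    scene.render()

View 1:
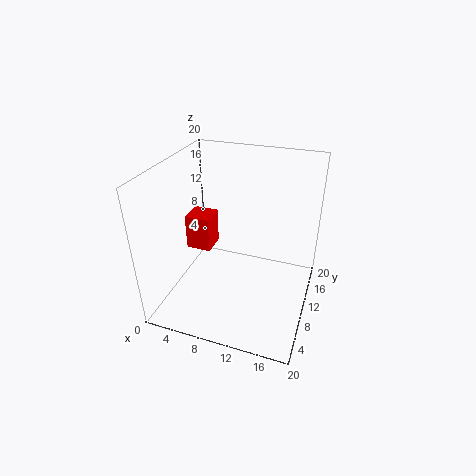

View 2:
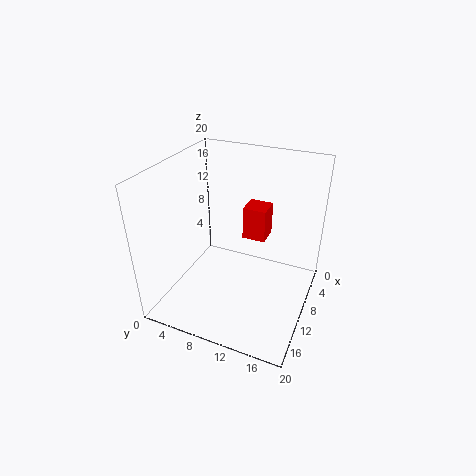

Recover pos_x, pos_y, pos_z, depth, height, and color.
pos_x = 2.5, pos_y = 9, pos_z = 7.5, depth = 3.5, height = 5, color = 'red'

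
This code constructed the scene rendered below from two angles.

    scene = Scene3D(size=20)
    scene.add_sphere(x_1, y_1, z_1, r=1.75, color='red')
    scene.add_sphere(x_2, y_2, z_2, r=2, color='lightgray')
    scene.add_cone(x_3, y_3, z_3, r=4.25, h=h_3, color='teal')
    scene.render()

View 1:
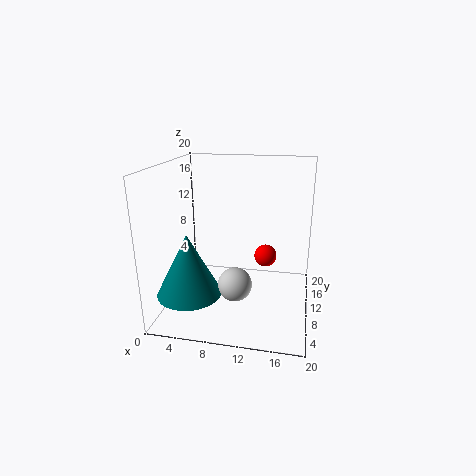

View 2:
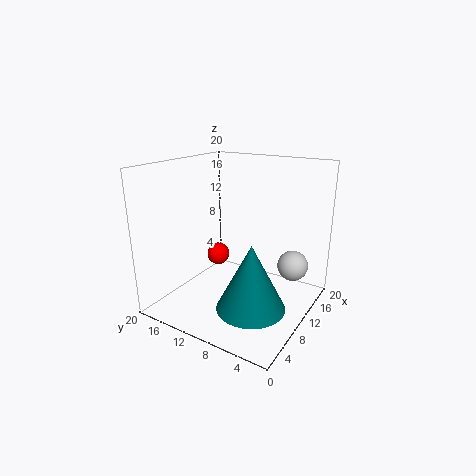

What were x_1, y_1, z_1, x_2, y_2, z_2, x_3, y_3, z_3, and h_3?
x_1 = 13.25, y_1 = 15.75, z_1 = 5, x_2 = 11.25, y_2 = 2.25, z_2 = 7.25, x_3 = 4.5, y_3 = 4.75, z_3 = 3.75, h_3 = 8.25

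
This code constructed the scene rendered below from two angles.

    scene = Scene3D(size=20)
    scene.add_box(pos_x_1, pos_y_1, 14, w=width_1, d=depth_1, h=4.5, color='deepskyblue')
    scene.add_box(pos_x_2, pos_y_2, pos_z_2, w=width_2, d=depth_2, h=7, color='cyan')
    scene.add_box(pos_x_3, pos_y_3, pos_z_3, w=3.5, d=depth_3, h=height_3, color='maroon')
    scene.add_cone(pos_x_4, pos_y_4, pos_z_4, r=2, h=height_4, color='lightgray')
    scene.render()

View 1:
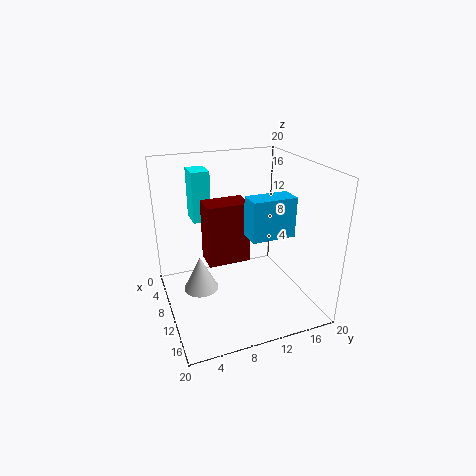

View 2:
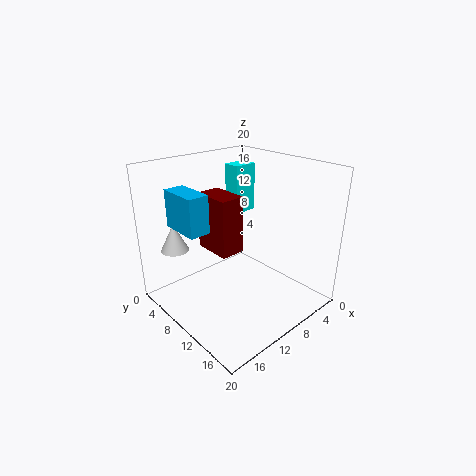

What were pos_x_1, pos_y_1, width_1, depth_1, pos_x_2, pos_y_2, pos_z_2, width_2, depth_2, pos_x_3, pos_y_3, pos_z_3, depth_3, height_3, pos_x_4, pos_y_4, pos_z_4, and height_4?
pos_x_1 = 17, pos_y_1 = 8, width_1 = 2.5, depth_1 = 5, pos_x_2 = 4, pos_y_2 = 4.5, pos_z_2 = 12, width_2 = 3.5, depth_2 = 2.5, pos_x_3 = 9.5, pos_y_3 = 5, pos_z_3 = 8, depth_3 = 5.5, height_3 = 8, pos_x_4 = 16, pos_y_4 = 3, pos_z_4 = 7.5, height_4 = 4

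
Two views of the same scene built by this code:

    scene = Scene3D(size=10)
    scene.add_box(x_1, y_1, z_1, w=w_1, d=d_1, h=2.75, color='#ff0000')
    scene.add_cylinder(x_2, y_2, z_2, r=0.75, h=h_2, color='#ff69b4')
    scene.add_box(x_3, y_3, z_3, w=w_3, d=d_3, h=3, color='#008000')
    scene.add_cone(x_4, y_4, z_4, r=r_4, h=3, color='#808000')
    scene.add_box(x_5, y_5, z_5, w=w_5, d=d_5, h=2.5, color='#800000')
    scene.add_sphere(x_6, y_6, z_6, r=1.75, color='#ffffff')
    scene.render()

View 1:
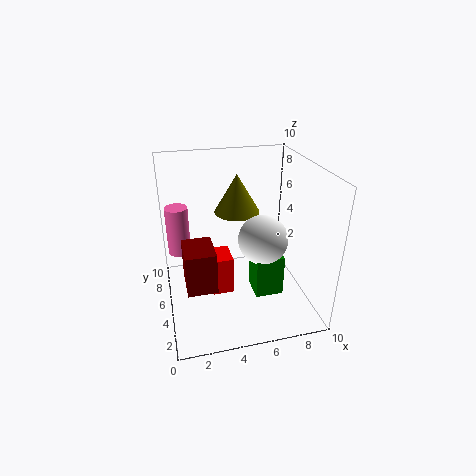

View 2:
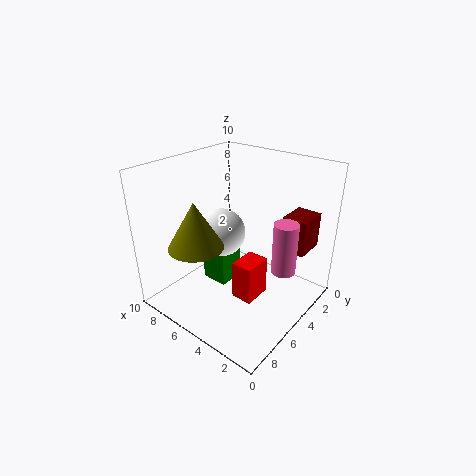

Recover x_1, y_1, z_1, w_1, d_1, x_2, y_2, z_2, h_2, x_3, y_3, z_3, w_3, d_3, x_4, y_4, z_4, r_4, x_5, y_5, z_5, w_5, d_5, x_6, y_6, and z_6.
x_1 = 3; y_1 = 4.25; z_1 = 1; w_1 = 1.5; d_1 = 2; x_2 = 1; y_2 = 5.5; z_2 = 4.25; h_2 = 3.25; x_3 = 6; y_3 = 3.5; z_3 = 0.75; w_3 = 2; d_3 = 2; x_4 = 5.75; y_4 = 8.25; z_4 = 5.5; r_4 = 1.75; x_5 = 1; y_5 = 0.75; z_5 = 4; w_5 = 1.75; d_5 = 2.25; x_6 = 6.75; y_6 = 4.75; z_6 = 4.75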